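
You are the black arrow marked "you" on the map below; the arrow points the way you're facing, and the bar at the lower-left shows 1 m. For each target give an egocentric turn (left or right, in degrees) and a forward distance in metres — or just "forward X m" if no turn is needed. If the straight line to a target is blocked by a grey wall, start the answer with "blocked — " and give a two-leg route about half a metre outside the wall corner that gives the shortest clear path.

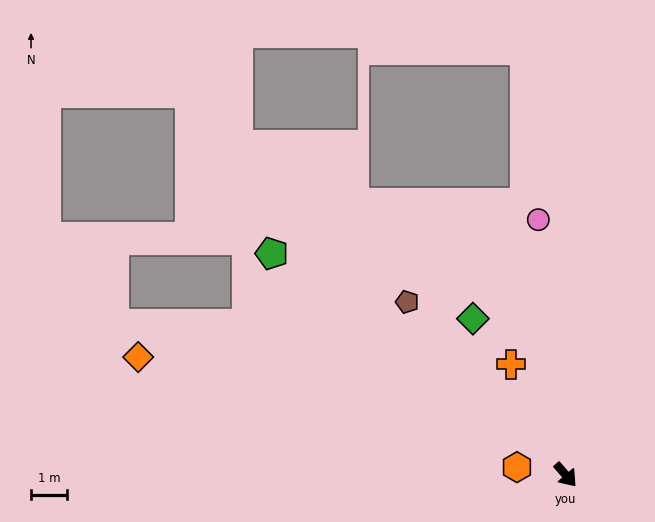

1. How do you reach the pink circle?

turn left 145°, forward 7.1 m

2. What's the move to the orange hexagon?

turn right 140°, forward 1.4 m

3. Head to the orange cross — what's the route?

turn left 166°, forward 3.4 m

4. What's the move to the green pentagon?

turn right 168°, forward 10.1 m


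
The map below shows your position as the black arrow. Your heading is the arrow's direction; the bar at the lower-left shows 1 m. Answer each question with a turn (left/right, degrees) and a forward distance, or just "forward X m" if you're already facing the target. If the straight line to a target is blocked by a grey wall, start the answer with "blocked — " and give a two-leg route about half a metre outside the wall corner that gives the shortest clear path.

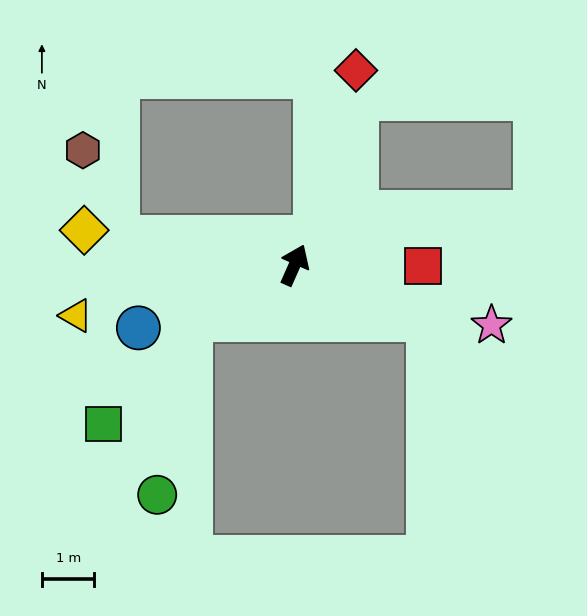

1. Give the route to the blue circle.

turn left 136°, forward 3.2 m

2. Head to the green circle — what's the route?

blocked — turn left 141°, forward 2.2 m, then turn left 52°, forward 3.4 m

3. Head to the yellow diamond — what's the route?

turn left 104°, forward 4.1 m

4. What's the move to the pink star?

turn right 83°, forward 3.9 m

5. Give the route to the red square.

turn right 66°, forward 2.4 m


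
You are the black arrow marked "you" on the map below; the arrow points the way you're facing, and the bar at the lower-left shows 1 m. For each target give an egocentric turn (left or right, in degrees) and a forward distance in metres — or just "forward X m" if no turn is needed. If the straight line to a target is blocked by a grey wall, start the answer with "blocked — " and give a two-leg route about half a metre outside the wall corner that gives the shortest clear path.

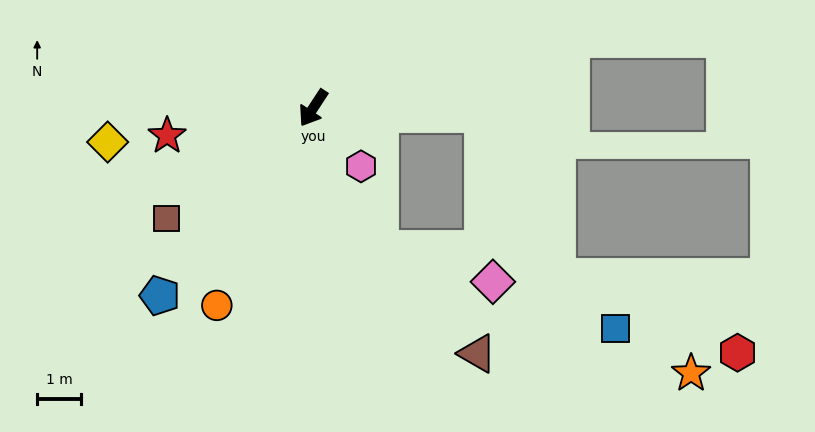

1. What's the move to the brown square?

turn right 20°, forward 4.2 m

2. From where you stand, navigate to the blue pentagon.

turn right 6°, forward 5.6 m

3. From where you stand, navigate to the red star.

turn right 46°, forward 3.4 m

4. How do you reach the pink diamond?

blocked — turn left 121°, forward 3.9 m, then turn right 84°, forward 3.8 m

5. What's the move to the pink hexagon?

turn left 73°, forward 1.7 m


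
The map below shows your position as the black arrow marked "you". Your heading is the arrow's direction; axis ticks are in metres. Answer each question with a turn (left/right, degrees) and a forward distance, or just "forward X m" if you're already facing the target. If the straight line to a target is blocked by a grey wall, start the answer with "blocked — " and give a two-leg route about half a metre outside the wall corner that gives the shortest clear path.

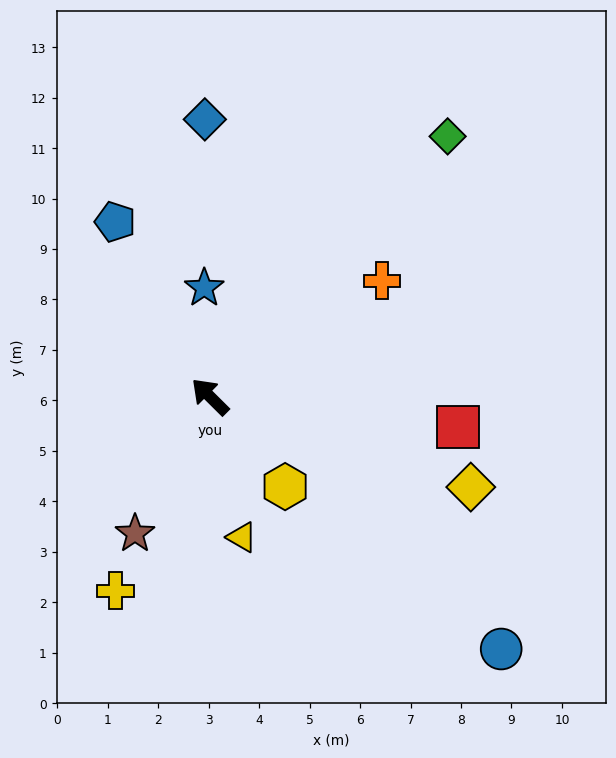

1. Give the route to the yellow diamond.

turn right 154°, forward 5.5 m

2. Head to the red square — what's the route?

turn right 142°, forward 5.0 m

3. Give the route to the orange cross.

turn right 101°, forward 4.1 m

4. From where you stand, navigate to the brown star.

turn left 106°, forward 3.1 m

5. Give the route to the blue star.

turn right 42°, forward 2.2 m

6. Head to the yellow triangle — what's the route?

turn left 148°, forward 2.9 m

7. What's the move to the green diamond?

turn right 88°, forward 7.0 m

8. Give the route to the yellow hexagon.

turn left 175°, forward 2.3 m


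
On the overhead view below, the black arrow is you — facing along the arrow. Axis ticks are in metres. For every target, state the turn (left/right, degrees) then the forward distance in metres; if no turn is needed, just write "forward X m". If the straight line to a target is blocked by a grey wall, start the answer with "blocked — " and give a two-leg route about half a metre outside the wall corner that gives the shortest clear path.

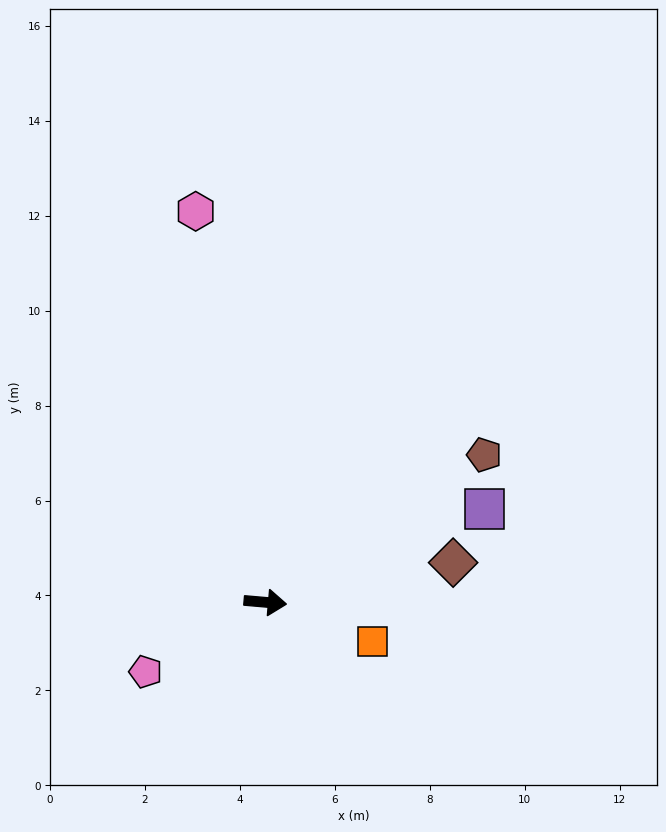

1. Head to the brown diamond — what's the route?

turn left 17°, forward 4.0 m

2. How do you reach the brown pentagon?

turn left 39°, forward 5.6 m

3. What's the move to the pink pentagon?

turn right 145°, forward 2.9 m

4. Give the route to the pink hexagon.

turn left 105°, forward 8.4 m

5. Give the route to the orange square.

turn right 15°, forward 2.4 m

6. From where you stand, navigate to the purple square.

turn left 28°, forward 5.0 m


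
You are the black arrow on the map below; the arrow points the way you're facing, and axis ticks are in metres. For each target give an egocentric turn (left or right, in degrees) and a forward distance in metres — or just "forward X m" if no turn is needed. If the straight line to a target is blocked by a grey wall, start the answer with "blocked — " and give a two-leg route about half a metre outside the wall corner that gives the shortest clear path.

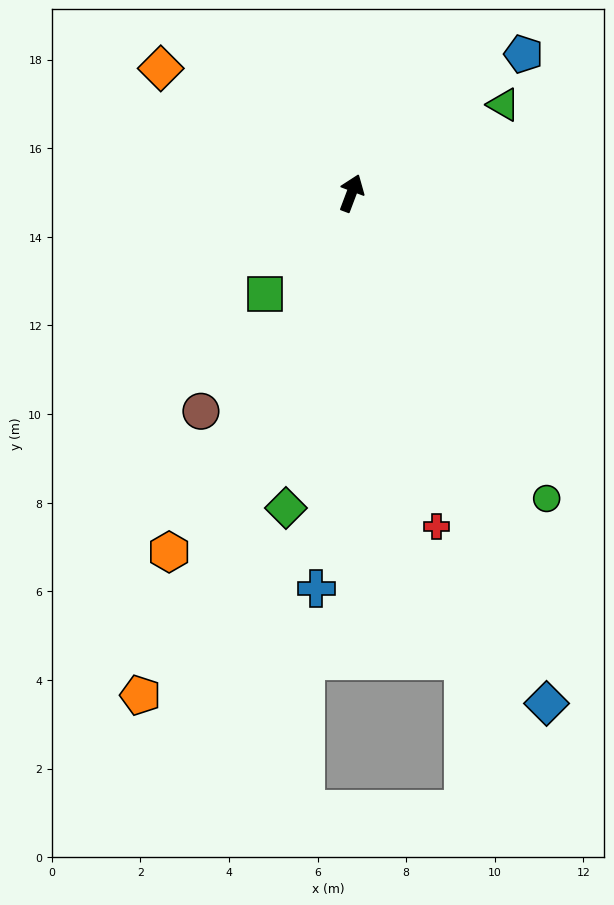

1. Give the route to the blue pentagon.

turn right 30°, forward 5.0 m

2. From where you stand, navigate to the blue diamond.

turn right 138°, forward 12.3 m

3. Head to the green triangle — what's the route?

turn right 39°, forward 4.0 m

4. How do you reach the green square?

turn left 160°, forward 3.0 m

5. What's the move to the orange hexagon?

turn left 174°, forward 9.1 m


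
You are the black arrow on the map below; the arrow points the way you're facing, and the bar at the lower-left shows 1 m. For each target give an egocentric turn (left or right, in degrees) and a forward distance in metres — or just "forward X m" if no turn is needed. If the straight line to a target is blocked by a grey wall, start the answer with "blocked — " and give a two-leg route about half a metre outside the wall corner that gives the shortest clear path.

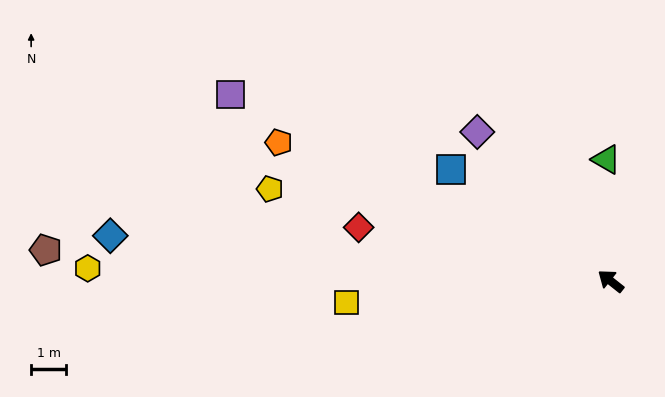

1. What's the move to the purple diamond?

turn right 10°, forward 5.7 m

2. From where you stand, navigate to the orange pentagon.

turn left 16°, forward 10.2 m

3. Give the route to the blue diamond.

turn left 33°, forward 14.3 m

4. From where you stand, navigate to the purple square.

turn left 12°, forward 12.0 m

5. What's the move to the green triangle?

turn right 49°, forward 3.5 m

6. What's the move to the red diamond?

turn left 26°, forward 7.3 m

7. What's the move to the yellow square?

turn left 43°, forward 7.5 m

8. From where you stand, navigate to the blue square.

turn left 3°, forward 5.5 m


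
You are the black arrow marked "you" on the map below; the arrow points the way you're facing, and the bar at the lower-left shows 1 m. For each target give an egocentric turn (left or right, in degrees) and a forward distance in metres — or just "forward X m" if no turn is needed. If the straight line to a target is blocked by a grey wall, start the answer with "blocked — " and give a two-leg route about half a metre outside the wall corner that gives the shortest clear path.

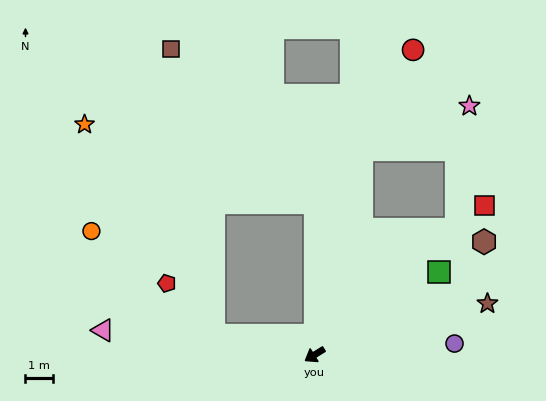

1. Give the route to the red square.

turn right 171°, forward 8.3 m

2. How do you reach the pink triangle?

turn right 39°, forward 7.8 m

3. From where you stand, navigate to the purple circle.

turn left 153°, forward 5.1 m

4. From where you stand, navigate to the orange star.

blocked — turn right 122°, forward 5.6 m, then turn left 71°, forward 8.9 m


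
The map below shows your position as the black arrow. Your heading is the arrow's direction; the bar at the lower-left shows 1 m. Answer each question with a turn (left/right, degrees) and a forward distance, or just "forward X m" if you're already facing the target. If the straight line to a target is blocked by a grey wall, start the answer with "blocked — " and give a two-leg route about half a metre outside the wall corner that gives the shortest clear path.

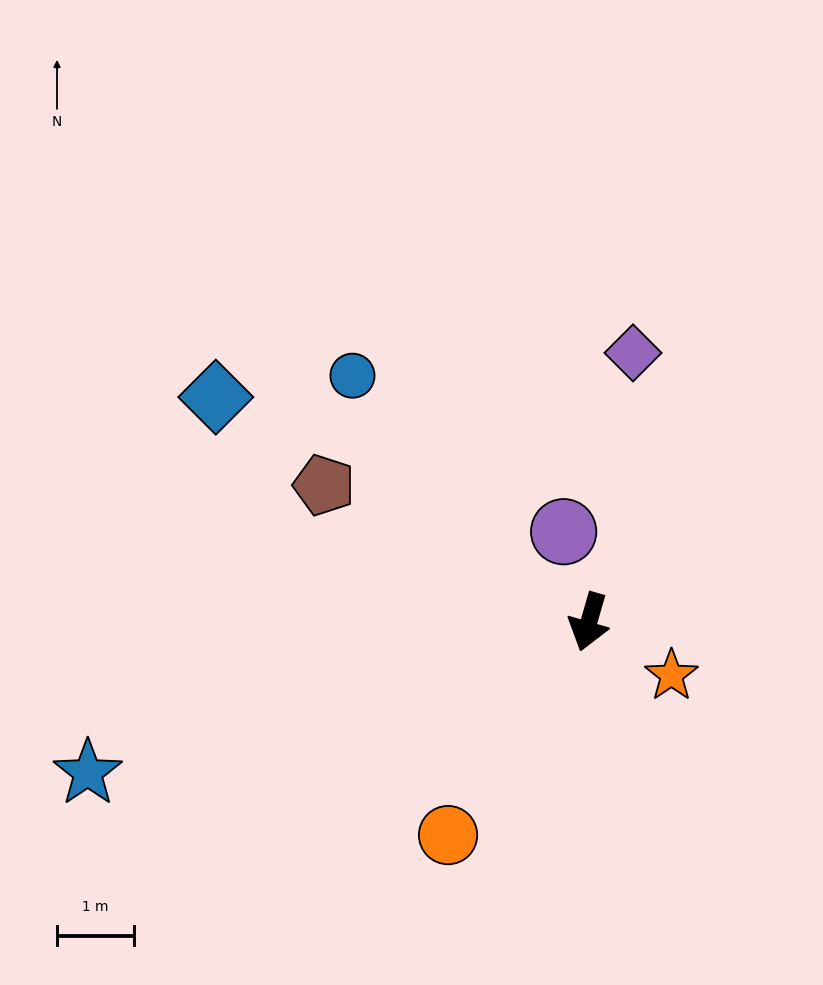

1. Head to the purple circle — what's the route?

turn right 148°, forward 1.2 m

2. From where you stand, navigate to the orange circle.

turn right 17°, forward 3.3 m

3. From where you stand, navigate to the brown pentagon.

turn right 101°, forward 3.9 m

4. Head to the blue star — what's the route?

turn right 57°, forward 6.8 m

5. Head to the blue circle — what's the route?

turn right 120°, forward 4.4 m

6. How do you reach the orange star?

turn left 73°, forward 1.3 m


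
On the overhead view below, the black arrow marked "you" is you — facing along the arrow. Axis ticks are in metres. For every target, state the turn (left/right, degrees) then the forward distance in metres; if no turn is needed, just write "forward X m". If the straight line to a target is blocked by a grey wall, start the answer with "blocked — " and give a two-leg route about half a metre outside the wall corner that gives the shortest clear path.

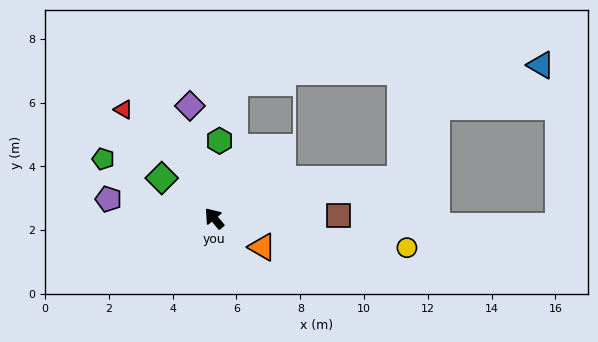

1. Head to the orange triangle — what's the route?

turn right 161°, forward 1.8 m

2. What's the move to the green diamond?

turn left 13°, forward 2.1 m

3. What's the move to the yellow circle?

turn right 139°, forward 6.1 m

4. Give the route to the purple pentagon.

turn left 40°, forward 3.4 m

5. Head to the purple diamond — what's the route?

turn right 28°, forward 3.6 m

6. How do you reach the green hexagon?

turn right 44°, forward 2.4 m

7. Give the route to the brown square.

turn right 128°, forward 3.9 m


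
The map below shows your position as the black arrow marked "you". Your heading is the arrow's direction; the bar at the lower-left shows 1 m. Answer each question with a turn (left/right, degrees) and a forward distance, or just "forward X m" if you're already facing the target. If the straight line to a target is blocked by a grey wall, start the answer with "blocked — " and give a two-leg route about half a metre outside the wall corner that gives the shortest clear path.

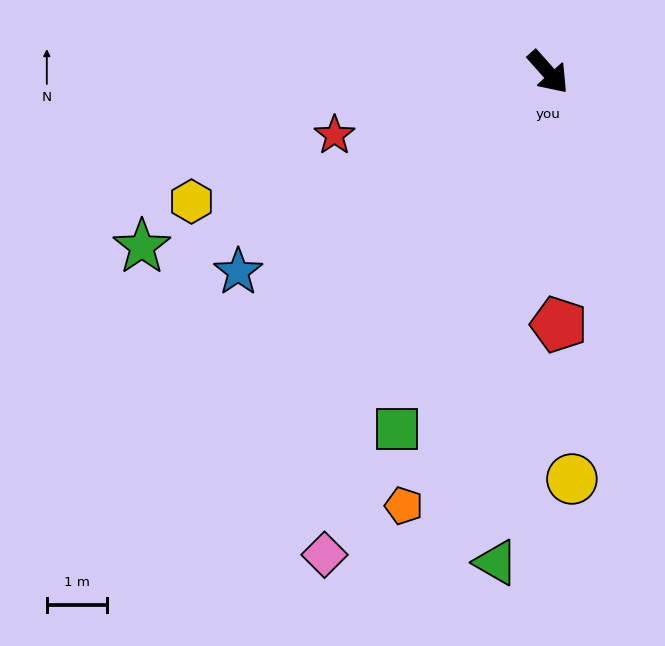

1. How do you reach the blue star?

turn right 99°, forward 6.1 m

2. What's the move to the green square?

turn right 65°, forward 6.5 m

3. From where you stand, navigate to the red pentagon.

turn right 39°, forward 4.2 m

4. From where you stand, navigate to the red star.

turn right 115°, forward 3.7 m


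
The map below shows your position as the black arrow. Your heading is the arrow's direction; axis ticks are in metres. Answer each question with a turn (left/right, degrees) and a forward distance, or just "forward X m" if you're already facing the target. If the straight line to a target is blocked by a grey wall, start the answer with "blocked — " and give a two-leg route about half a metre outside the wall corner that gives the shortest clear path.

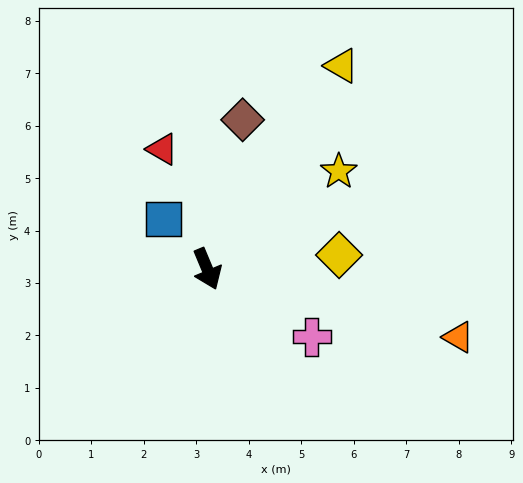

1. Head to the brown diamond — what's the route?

turn left 144°, forward 2.9 m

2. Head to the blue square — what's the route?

turn right 161°, forward 1.3 m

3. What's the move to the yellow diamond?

turn left 73°, forward 2.5 m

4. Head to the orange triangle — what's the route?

turn left 52°, forward 5.0 m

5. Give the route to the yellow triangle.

turn left 124°, forward 4.6 m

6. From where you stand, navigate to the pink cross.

turn left 34°, forward 2.4 m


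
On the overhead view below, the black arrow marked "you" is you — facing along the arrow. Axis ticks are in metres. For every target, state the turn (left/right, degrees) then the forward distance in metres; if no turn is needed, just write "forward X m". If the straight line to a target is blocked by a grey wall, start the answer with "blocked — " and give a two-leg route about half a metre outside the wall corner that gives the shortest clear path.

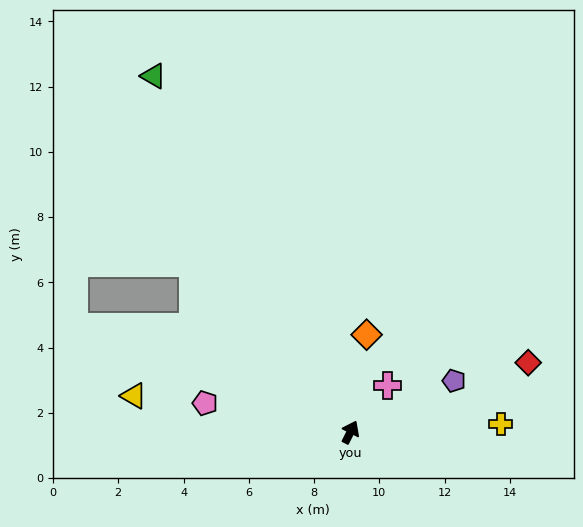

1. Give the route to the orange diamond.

turn left 17°, forward 3.0 m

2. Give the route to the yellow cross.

turn right 60°, forward 4.6 m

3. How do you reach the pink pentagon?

turn left 105°, forward 4.5 m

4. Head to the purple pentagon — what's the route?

turn right 37°, forward 3.5 m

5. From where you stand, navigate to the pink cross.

turn right 12°, forward 1.8 m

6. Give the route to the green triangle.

turn left 56°, forward 12.5 m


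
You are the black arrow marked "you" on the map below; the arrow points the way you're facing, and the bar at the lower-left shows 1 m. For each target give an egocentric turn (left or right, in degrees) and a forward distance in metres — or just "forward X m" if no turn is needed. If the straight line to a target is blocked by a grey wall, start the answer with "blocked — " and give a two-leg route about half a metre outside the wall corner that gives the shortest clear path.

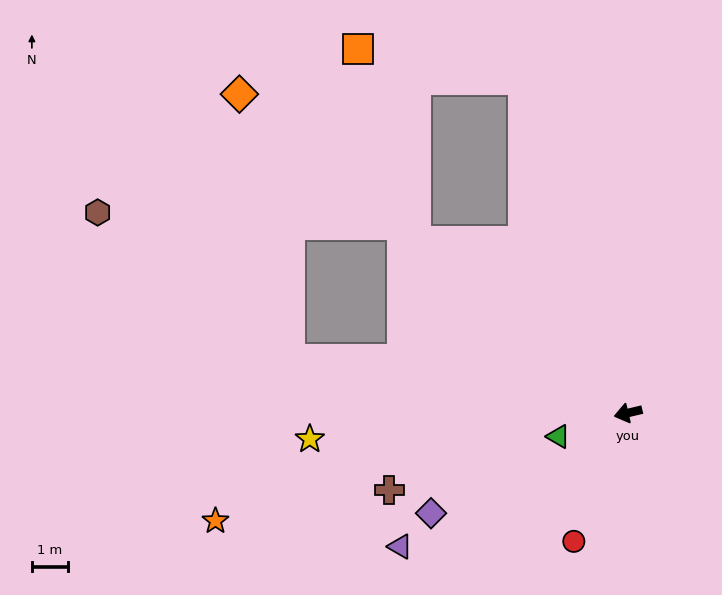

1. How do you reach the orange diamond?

turn right 53°, forward 14.1 m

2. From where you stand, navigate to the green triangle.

turn left 5°, forward 2.1 m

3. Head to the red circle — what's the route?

turn left 54°, forward 3.9 m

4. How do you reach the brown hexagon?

blocked — turn right 22°, forward 9.6 m, then turn right 29°, forward 6.8 m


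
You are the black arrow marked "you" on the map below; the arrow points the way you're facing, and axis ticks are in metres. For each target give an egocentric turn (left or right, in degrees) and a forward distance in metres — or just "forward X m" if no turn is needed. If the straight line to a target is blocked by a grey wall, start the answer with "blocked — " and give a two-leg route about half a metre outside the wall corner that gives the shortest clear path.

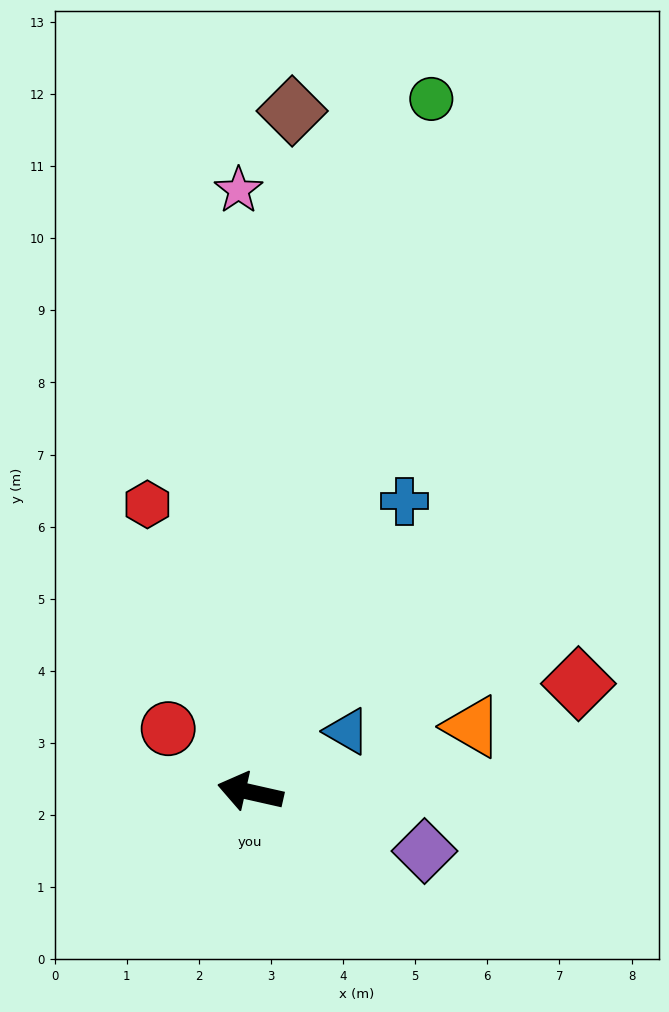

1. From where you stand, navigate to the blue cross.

turn right 105°, forward 4.6 m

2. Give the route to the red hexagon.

turn right 58°, forward 4.2 m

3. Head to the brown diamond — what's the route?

turn right 81°, forward 9.5 m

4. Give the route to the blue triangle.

turn right 135°, forward 1.6 m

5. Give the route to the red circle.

turn right 25°, forward 1.4 m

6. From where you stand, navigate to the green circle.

turn right 92°, forward 9.9 m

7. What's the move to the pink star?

turn right 76°, forward 8.4 m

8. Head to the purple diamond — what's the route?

turn left 174°, forward 2.5 m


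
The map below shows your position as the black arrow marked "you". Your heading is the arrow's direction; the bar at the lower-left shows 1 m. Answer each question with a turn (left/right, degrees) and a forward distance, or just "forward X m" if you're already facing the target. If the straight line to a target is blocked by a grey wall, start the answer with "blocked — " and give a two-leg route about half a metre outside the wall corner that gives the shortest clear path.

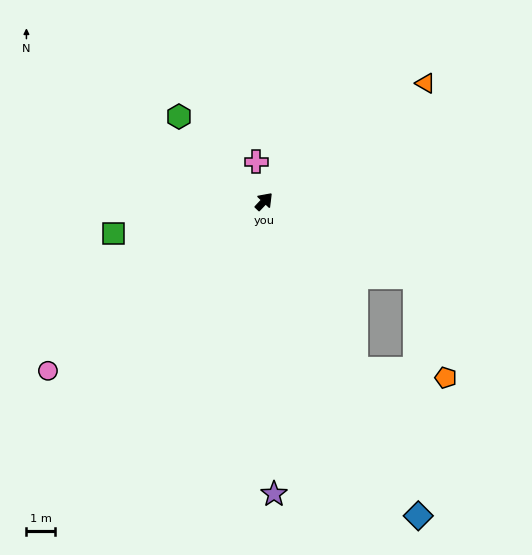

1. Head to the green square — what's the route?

turn left 145°, forward 5.3 m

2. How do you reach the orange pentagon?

blocked — turn right 73°, forward 5.8 m, then turn right 47°, forward 3.6 m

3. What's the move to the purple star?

turn right 135°, forward 10.1 m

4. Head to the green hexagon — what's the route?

turn left 88°, forward 4.2 m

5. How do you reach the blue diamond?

turn right 111°, forward 12.1 m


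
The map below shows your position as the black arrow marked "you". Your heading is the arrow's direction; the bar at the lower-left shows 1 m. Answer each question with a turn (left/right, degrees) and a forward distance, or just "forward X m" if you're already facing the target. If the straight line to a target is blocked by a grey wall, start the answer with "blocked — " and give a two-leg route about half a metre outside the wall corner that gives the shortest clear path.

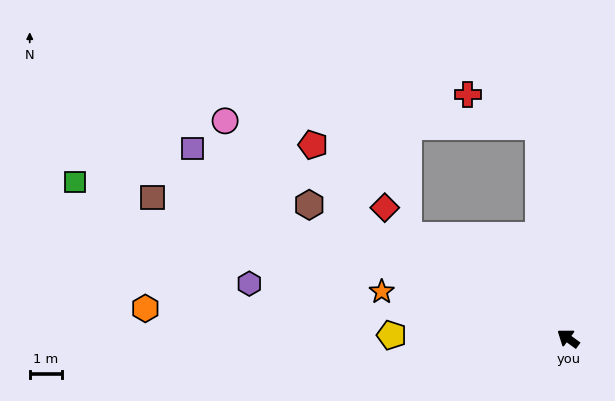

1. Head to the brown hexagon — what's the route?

turn left 9°, forward 9.0 m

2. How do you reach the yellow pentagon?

turn left 35°, forward 5.5 m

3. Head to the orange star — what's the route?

turn left 22°, forward 6.0 m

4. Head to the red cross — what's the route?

blocked — turn right 46°, forward 6.6 m, then turn left 58°, forward 2.4 m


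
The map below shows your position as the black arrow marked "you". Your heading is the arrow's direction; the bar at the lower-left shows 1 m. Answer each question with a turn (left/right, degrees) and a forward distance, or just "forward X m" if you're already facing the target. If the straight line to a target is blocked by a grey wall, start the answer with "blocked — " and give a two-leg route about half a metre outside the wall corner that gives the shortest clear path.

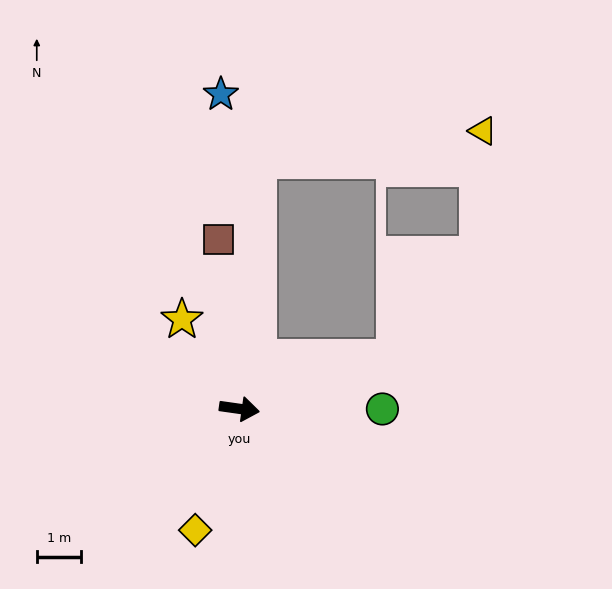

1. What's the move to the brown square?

turn left 105°, forward 3.8 m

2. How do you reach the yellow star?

turn left 131°, forward 2.4 m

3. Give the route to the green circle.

turn left 8°, forward 3.2 m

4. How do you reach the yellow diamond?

turn right 102°, forward 2.9 m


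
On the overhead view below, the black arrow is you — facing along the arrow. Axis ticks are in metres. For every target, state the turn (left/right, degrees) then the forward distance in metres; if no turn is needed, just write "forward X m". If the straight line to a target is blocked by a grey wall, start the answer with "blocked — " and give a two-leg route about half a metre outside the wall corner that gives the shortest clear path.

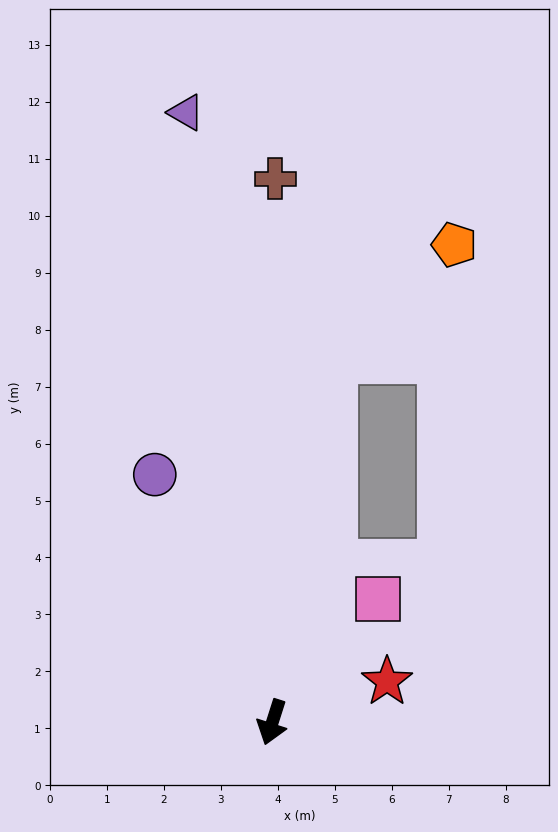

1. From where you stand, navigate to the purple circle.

turn right 137°, forward 4.8 m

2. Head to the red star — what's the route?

turn left 127°, forward 2.1 m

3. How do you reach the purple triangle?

turn right 154°, forward 10.8 m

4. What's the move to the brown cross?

turn right 163°, forward 9.5 m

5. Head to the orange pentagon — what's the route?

blocked — turn right 172°, forward 6.5 m, then turn right 37°, forward 2.9 m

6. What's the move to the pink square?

turn left 157°, forward 2.9 m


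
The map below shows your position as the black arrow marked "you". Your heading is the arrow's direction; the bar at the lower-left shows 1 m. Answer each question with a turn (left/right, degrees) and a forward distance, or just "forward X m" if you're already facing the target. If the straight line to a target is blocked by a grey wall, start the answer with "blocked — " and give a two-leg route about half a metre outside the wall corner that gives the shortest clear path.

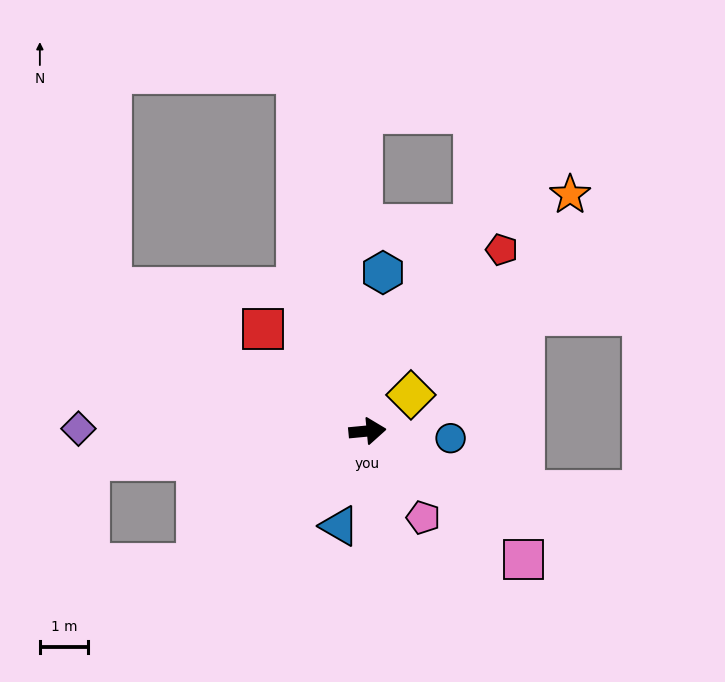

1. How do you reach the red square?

turn left 130°, forward 3.0 m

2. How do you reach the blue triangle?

turn right 112°, forward 2.1 m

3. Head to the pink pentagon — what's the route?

turn right 63°, forward 2.1 m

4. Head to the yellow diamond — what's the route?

turn left 34°, forward 1.2 m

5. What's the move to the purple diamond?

turn left 174°, forward 6.0 m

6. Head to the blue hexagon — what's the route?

turn left 79°, forward 3.3 m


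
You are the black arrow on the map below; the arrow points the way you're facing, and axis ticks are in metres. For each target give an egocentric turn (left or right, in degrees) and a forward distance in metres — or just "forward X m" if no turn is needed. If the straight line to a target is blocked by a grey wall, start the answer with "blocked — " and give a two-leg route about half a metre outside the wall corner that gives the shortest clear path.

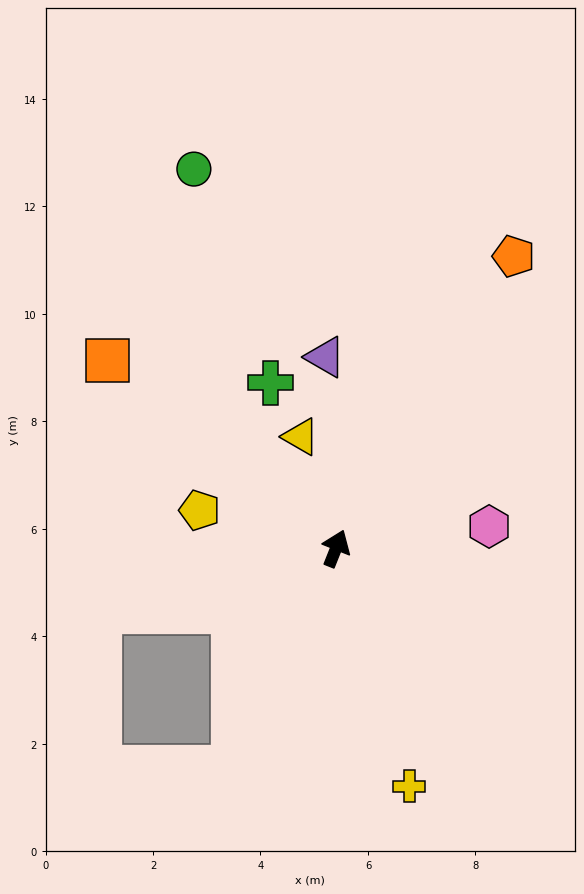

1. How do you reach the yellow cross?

turn right 141°, forward 4.6 m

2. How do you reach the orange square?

turn left 72°, forward 5.5 m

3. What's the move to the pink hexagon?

turn right 60°, forward 2.9 m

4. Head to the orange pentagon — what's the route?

turn right 10°, forward 6.4 m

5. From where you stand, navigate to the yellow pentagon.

turn left 96°, forward 2.6 m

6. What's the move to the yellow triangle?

turn left 39°, forward 2.2 m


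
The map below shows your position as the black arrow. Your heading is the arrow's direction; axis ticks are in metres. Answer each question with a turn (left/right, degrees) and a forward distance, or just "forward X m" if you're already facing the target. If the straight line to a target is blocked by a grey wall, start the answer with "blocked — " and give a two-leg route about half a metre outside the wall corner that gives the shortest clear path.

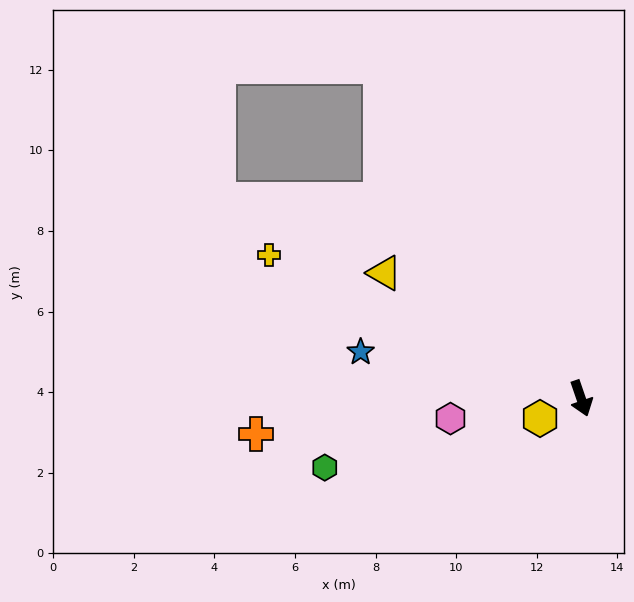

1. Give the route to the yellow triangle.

turn right 141°, forward 5.8 m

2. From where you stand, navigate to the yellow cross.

turn right 134°, forward 8.5 m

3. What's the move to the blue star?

turn right 121°, forward 5.6 m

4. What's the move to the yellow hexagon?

turn right 83°, forward 1.1 m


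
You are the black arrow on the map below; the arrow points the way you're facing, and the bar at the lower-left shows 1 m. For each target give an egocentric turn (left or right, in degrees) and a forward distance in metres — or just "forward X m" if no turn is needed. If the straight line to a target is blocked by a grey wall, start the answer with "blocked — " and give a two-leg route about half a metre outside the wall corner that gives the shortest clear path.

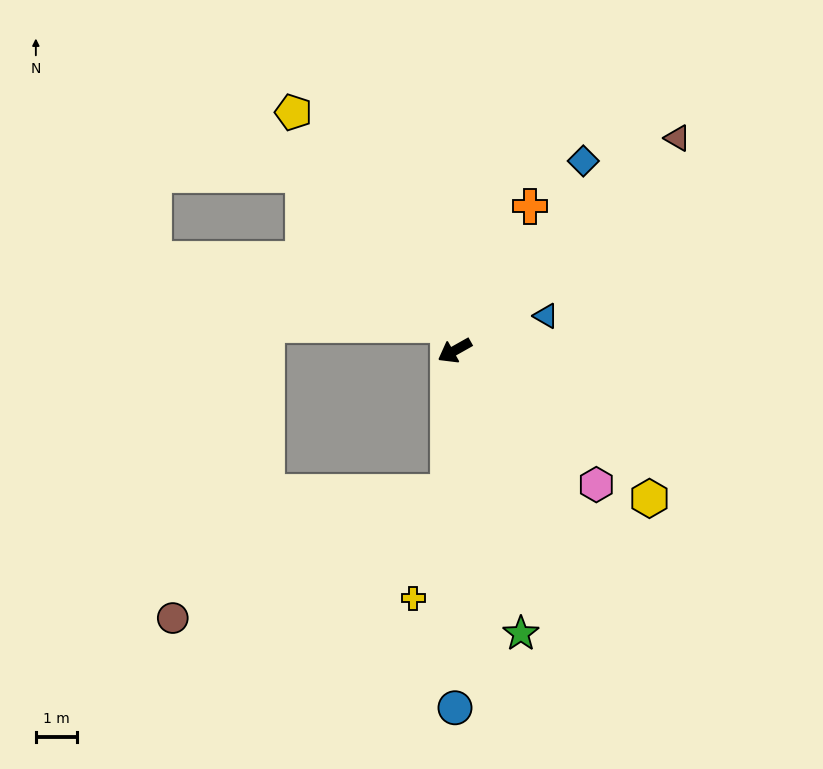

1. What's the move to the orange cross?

turn right 147°, forward 3.9 m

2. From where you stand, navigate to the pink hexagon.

turn left 107°, forward 4.7 m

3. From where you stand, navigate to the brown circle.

blocked — turn left 58°, forward 3.4 m, then turn right 63°, forward 7.3 m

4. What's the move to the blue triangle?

turn left 171°, forward 2.4 m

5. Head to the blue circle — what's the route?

turn left 61°, forward 8.7 m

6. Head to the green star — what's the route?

turn left 74°, forward 7.0 m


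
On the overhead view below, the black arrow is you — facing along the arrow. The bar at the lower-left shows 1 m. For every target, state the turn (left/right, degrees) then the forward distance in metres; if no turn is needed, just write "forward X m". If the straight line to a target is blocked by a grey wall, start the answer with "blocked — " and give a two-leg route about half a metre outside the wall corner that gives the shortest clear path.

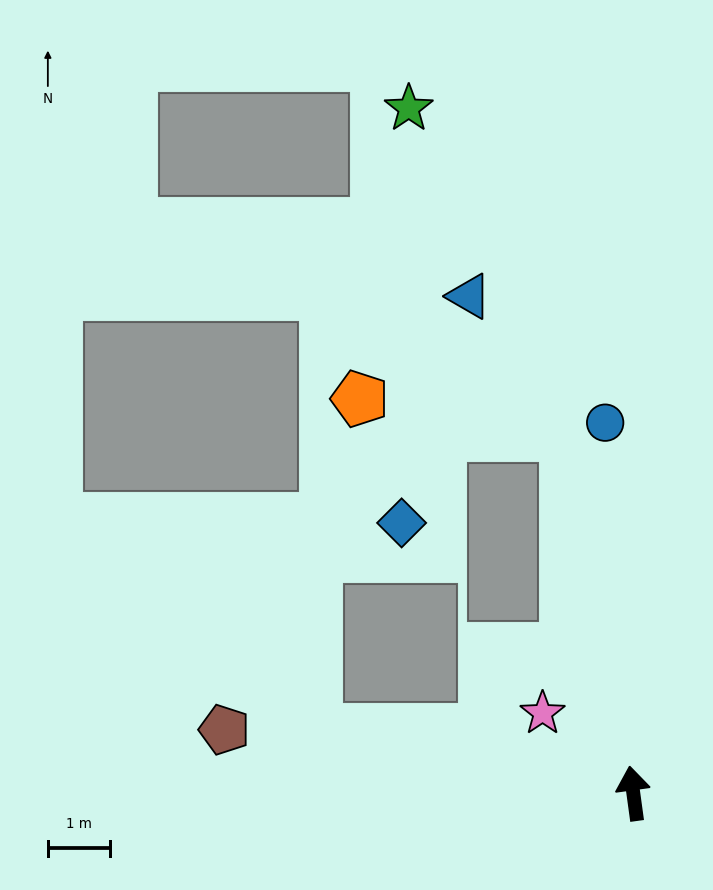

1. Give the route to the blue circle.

turn right 3°, forward 6.0 m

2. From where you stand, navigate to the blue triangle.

blocked — turn left 3°, forward 5.9 m, then turn left 24°, forward 2.7 m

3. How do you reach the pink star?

turn left 41°, forward 2.0 m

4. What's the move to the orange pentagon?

blocked — turn left 3°, forward 5.9 m, then turn left 69°, forward 3.4 m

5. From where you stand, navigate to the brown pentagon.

turn left 73°, forward 6.7 m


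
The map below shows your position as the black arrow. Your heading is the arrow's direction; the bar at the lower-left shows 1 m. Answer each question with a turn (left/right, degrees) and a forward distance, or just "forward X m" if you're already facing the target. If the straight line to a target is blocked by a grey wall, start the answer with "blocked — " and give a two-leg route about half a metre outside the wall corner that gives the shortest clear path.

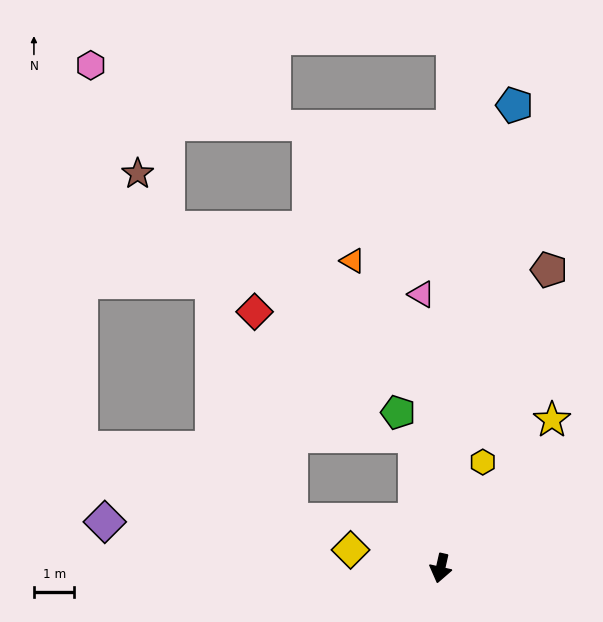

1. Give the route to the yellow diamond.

turn right 89°, forward 2.3 m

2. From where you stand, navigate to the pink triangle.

turn right 163°, forward 6.8 m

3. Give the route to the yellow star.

turn left 156°, forward 4.6 m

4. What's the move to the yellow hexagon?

turn left 171°, forward 2.8 m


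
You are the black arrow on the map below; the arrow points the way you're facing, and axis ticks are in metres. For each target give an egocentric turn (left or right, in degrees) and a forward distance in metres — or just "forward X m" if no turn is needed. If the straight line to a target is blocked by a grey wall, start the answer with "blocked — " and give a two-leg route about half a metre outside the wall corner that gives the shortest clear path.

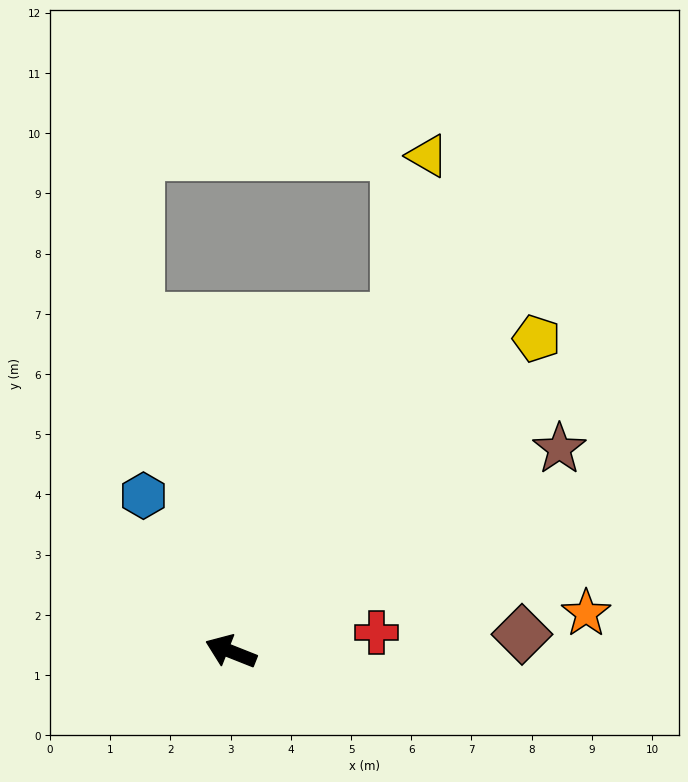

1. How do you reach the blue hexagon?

turn right 39°, forward 3.0 m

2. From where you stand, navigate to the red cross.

turn right 151°, forward 2.4 m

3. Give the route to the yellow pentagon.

turn right 113°, forward 7.3 m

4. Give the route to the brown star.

turn right 127°, forward 6.4 m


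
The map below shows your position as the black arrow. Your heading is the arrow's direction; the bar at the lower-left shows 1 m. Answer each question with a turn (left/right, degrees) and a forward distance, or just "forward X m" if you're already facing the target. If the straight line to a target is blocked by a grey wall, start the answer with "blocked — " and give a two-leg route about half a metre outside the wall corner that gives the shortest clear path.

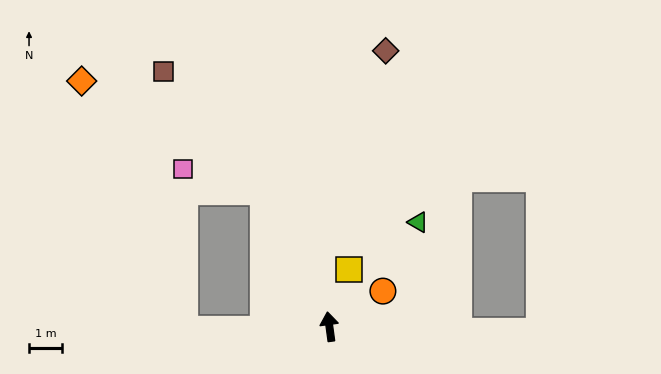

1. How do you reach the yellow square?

turn right 27°, forward 1.8 m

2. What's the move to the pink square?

blocked — turn left 18°, forward 4.5 m, then turn left 49°, forward 2.5 m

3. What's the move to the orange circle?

turn right 64°, forward 1.9 m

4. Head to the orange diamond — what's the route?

blocked — turn left 18°, forward 4.5 m, then turn left 33°, forward 6.4 m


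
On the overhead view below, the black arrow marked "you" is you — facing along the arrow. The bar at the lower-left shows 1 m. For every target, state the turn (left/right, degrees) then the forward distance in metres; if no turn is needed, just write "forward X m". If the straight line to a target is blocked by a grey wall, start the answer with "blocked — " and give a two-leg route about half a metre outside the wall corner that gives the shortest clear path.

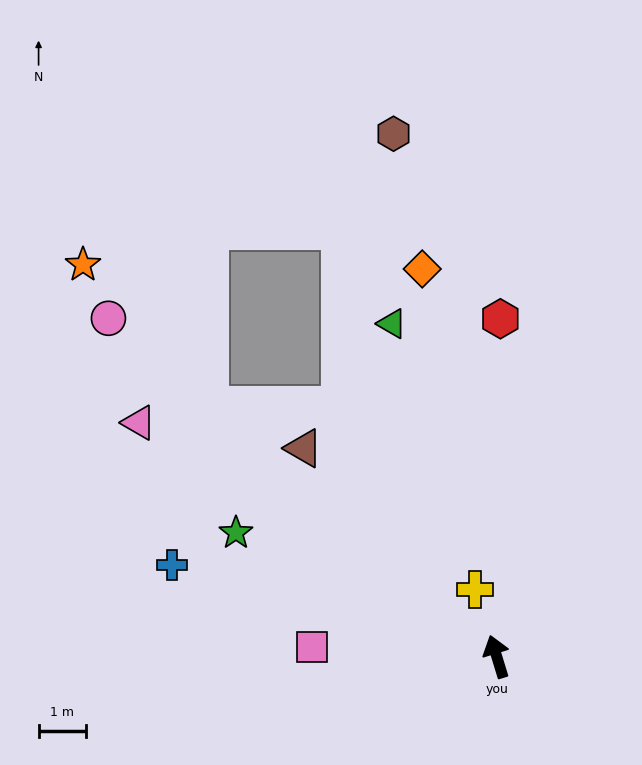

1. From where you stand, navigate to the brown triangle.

turn left 26°, forward 6.0 m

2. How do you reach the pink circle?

turn left 32°, forward 10.8 m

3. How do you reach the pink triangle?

turn left 40°, forward 9.0 m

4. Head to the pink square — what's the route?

turn left 70°, forward 3.9 m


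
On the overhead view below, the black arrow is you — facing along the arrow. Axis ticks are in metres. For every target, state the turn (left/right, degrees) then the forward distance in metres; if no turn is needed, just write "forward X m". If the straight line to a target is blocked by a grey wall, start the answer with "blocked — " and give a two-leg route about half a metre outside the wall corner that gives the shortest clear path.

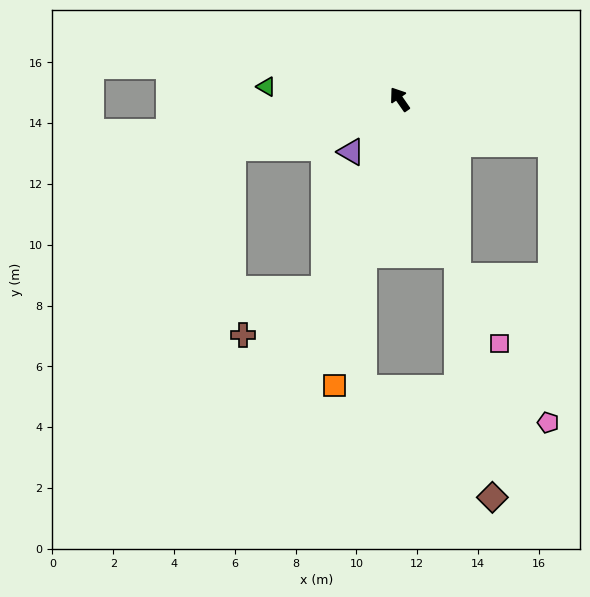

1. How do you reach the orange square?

turn left 132°, forward 9.7 m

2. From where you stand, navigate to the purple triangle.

turn left 102°, forward 2.4 m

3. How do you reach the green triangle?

turn left 50°, forward 4.4 m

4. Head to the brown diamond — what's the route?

blocked — turn left 165°, forward 5.5 m, then turn right 11°, forward 8.1 m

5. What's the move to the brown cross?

blocked — turn left 123°, forward 6.7 m, then turn right 38°, forward 3.0 m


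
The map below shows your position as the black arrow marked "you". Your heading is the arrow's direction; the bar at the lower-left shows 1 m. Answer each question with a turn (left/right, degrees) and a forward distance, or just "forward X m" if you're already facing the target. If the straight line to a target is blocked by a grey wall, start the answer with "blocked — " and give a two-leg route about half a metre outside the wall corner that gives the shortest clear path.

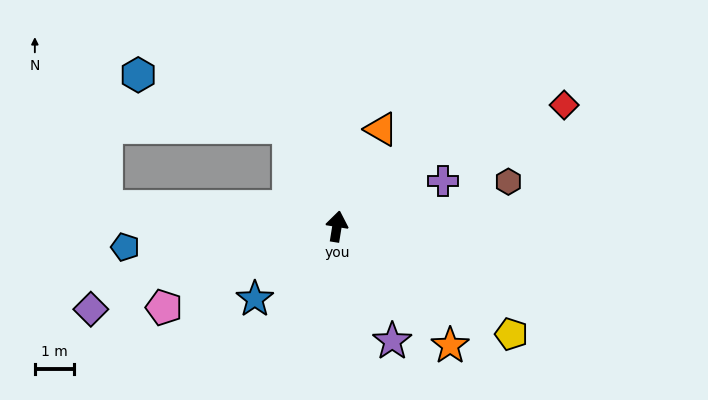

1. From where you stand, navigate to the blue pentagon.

turn left 105°, forward 5.4 m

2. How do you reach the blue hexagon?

blocked — turn left 35°, forward 2.8 m, then turn left 45°, forward 4.0 m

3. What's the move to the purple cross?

turn right 58°, forward 2.9 m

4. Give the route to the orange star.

turn right 127°, forward 4.2 m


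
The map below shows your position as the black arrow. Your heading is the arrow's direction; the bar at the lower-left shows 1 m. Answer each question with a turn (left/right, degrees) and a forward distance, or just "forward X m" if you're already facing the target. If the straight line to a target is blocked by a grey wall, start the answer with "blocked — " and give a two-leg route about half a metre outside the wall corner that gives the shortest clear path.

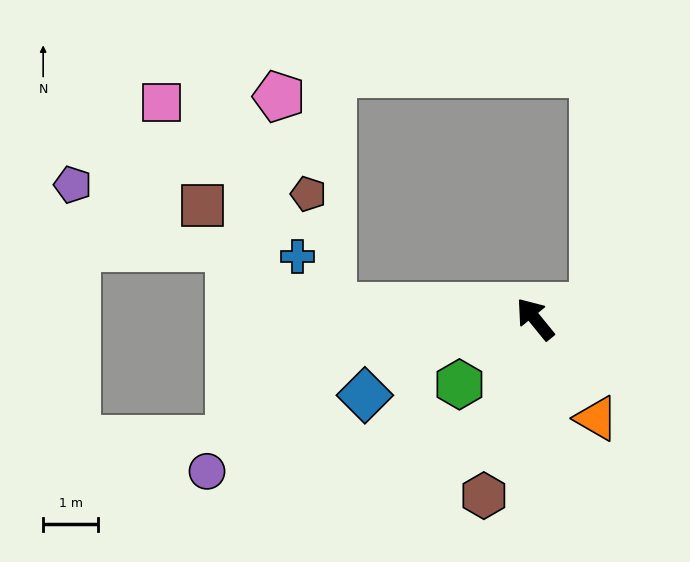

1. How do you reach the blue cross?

blocked — turn left 47°, forward 3.7 m, then turn right 50°, forward 1.1 m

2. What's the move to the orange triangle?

turn left 173°, forward 2.1 m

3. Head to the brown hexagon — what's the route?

turn left 125°, forward 3.3 m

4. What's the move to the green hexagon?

turn left 92°, forward 1.8 m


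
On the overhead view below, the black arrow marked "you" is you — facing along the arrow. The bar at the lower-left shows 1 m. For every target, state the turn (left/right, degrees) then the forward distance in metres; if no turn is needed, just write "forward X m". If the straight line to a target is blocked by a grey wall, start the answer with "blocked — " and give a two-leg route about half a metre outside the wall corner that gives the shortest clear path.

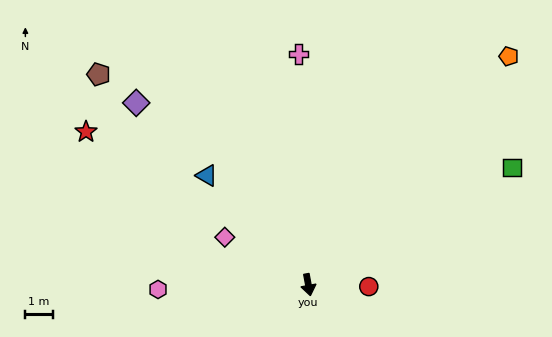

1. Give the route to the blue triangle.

turn right 148°, forward 5.4 m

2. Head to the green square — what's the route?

turn left 109°, forward 8.6 m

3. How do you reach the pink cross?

turn left 172°, forward 8.4 m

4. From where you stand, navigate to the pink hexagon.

turn right 99°, forward 5.5 m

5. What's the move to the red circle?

turn left 78°, forward 2.2 m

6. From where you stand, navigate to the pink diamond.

turn right 130°, forward 3.5 m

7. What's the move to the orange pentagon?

turn left 128°, forward 11.1 m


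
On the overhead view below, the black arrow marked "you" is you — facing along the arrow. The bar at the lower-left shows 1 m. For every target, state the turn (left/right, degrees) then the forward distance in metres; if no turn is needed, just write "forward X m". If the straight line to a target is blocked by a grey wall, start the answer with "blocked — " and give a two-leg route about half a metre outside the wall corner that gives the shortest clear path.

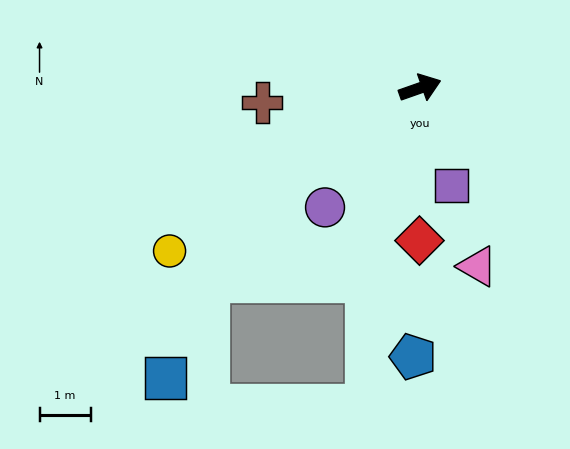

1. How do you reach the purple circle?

turn right 148°, forward 3.0 m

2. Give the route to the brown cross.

turn left 166°, forward 3.1 m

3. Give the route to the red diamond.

turn right 110°, forward 3.0 m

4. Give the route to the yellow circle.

turn right 166°, forward 5.9 m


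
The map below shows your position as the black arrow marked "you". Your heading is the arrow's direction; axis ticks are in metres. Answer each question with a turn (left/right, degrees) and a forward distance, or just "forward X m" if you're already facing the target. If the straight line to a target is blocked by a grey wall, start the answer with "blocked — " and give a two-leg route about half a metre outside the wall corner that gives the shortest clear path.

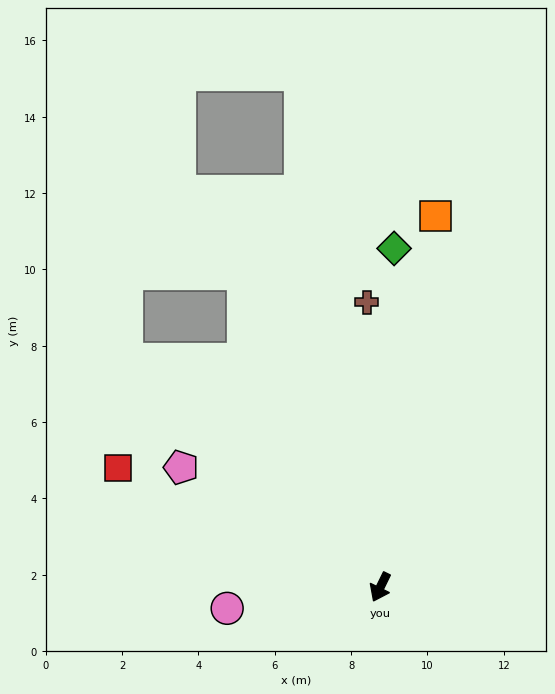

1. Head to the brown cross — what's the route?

turn right 151°, forward 7.5 m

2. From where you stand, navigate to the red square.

turn right 88°, forward 7.5 m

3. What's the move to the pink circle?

turn right 56°, forward 4.0 m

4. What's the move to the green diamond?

turn right 156°, forward 8.9 m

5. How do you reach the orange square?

turn right 162°, forward 9.8 m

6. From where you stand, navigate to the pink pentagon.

turn right 95°, forward 6.1 m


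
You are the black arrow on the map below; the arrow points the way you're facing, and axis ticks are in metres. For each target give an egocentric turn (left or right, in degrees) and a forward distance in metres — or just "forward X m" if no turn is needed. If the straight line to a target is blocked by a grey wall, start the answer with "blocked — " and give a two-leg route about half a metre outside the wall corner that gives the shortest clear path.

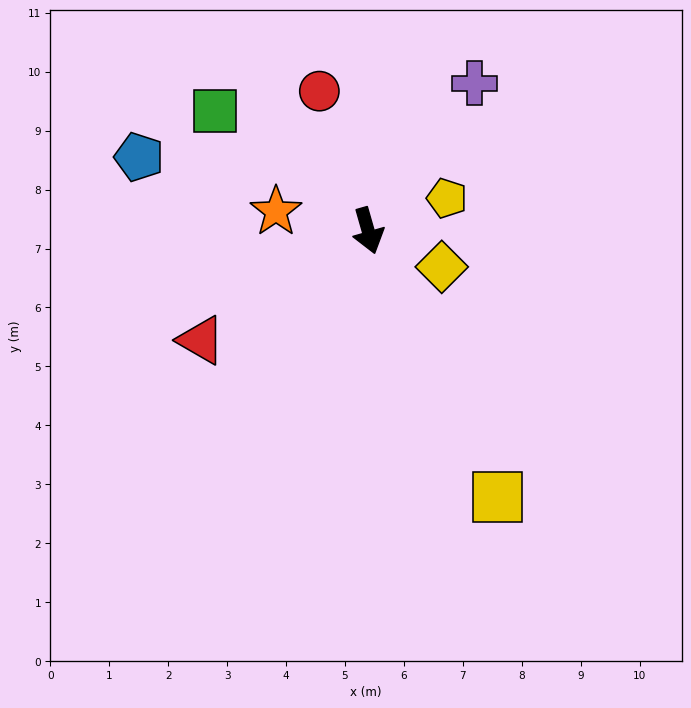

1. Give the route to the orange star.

turn right 118°, forward 1.6 m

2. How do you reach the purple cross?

turn left 128°, forward 3.1 m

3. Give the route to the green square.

turn right 144°, forward 3.3 m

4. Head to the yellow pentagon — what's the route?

turn left 96°, forward 1.4 m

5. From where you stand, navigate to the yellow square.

turn left 10°, forward 5.0 m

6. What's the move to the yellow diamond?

turn left 48°, forward 1.4 m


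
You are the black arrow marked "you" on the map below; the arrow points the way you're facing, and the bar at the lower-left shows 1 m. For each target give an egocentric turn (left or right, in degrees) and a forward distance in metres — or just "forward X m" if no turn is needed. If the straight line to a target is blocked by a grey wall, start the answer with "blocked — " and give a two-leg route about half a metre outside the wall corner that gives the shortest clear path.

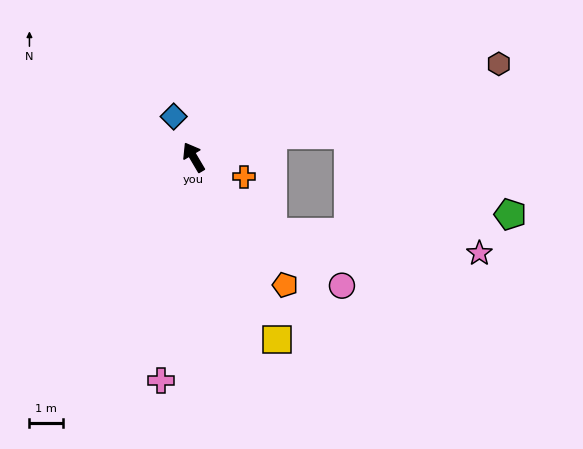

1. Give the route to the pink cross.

turn left 141°, forward 6.6 m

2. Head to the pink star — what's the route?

blocked — turn right 164°, forward 3.2 m, then turn left 38°, forward 6.1 m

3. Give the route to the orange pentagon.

turn right 175°, forward 4.6 m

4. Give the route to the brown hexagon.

turn right 104°, forward 9.4 m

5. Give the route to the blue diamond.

turn right 4°, forward 1.3 m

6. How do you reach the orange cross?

turn right 142°, forward 1.6 m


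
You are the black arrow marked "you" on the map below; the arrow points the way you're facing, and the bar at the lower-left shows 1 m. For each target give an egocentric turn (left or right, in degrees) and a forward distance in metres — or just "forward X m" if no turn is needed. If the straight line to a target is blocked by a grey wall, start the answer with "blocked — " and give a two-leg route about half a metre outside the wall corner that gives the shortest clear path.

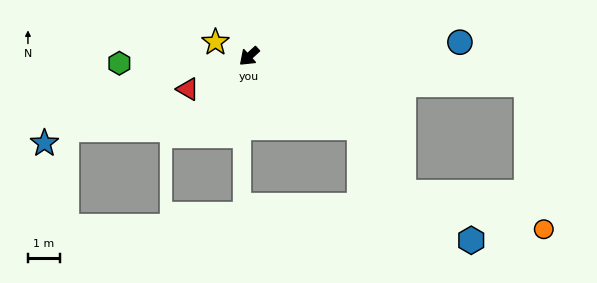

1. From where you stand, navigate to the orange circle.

blocked — turn left 132°, forward 8.8 m, then turn right 78°, forward 4.6 m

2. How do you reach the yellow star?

turn right 65°, forward 1.1 m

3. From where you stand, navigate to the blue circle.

turn left 141°, forward 6.6 m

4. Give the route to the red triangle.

turn right 14°, forward 2.2 m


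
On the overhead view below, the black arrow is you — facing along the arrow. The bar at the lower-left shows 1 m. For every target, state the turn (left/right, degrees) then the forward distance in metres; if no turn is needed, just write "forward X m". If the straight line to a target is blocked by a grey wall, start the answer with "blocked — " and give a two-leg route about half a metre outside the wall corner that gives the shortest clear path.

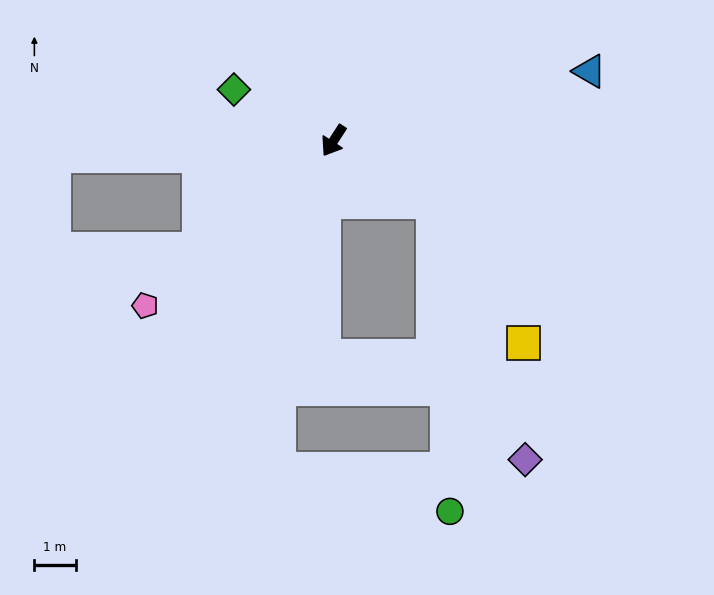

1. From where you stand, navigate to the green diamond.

turn right 84°, forward 2.7 m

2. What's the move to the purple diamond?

blocked — turn left 92°, forward 2.8 m, then turn right 40°, forward 6.6 m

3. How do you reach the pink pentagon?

turn right 16°, forward 6.1 m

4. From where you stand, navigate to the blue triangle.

turn left 138°, forward 6.4 m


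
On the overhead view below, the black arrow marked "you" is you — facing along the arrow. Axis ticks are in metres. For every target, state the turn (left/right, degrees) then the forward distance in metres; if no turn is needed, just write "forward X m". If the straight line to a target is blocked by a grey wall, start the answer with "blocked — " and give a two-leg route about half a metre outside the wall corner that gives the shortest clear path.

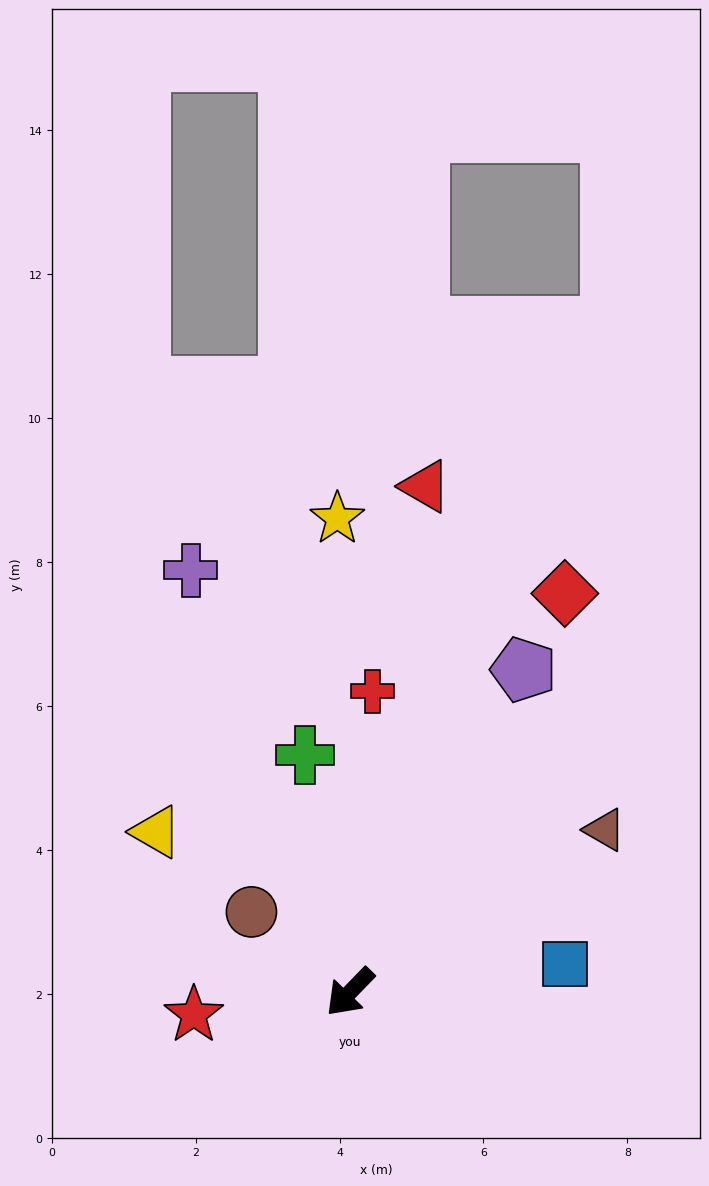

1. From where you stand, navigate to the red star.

turn right 38°, forward 2.2 m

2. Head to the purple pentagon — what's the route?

turn right 164°, forward 5.1 m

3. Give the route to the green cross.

turn right 125°, forward 3.4 m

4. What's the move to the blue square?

turn left 142°, forward 3.0 m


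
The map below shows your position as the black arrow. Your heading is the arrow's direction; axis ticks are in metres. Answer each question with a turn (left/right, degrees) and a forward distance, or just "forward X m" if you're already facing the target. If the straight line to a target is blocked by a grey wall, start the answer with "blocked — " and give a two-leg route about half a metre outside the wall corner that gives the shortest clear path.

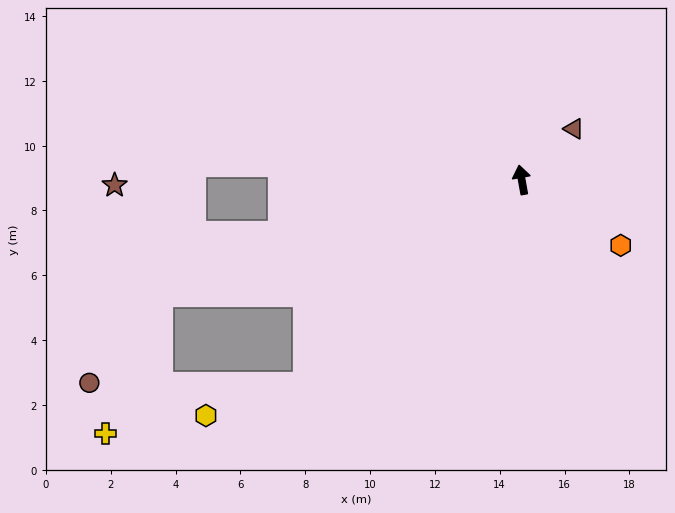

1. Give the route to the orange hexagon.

turn right 134°, forward 3.7 m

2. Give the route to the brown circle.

blocked — turn left 97°, forward 11.7 m, then turn left 35°, forward 3.5 m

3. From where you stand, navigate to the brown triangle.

turn right 56°, forward 2.3 m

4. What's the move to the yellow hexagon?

blocked — turn left 124°, forward 9.2 m, then turn right 28°, forward 3.3 m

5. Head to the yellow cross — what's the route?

blocked — turn left 97°, forward 11.7 m, then turn left 52°, forward 4.6 m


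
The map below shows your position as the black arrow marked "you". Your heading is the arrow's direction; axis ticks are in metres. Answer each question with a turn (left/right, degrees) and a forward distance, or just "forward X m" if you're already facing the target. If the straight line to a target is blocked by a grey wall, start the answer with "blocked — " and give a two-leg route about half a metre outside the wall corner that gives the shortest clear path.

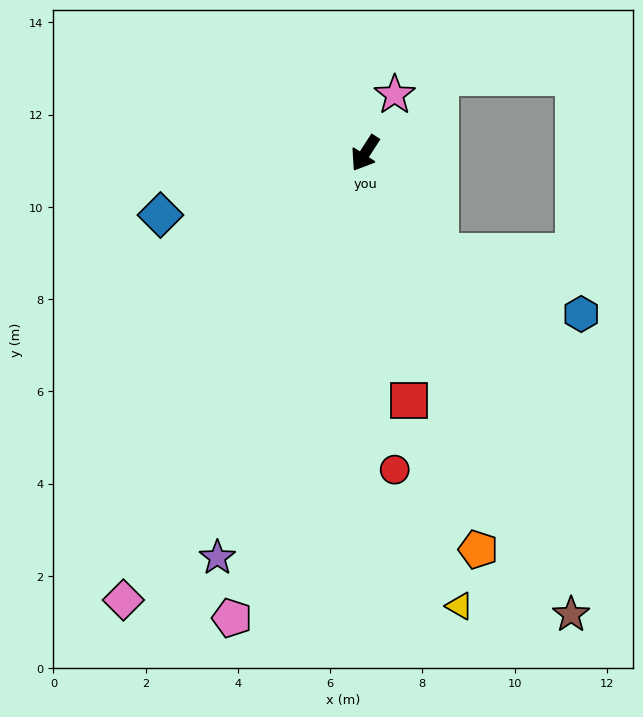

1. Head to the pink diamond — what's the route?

turn left 4°, forward 11.0 m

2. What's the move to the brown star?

turn left 57°, forward 11.0 m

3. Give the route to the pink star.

turn right 174°, forward 1.4 m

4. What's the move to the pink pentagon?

turn left 17°, forward 10.5 m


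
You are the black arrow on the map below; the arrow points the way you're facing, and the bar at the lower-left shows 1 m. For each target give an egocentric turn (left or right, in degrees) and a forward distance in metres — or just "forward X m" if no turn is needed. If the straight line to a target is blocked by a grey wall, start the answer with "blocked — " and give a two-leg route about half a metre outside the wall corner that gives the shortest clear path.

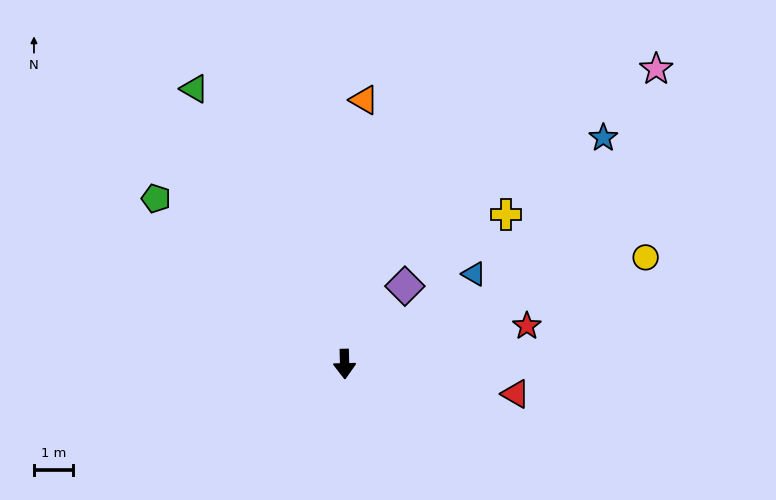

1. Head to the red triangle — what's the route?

turn left 79°, forward 4.4 m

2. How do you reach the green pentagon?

turn right 133°, forward 6.4 m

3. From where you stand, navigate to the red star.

turn left 100°, forward 4.8 m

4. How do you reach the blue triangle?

turn left 124°, forward 4.0 m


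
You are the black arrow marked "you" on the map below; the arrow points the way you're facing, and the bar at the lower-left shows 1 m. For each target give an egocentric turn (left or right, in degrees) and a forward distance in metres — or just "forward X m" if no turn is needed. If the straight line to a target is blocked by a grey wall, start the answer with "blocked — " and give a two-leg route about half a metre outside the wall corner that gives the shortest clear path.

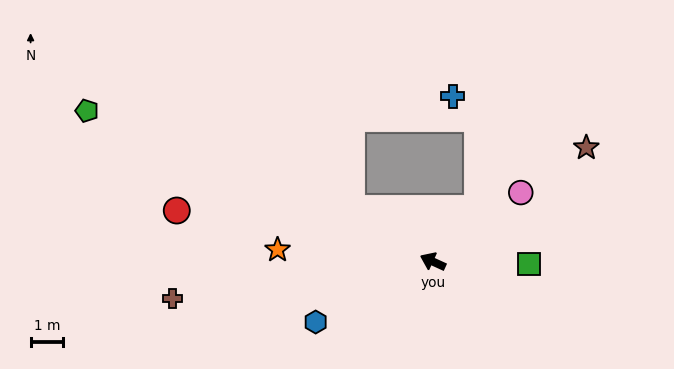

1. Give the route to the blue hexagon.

turn left 52°, forward 4.0 m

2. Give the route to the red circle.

turn left 13°, forward 8.0 m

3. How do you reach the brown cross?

turn left 33°, forward 8.0 m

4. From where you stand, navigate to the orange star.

turn left 20°, forward 4.7 m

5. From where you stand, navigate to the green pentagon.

forward 11.5 m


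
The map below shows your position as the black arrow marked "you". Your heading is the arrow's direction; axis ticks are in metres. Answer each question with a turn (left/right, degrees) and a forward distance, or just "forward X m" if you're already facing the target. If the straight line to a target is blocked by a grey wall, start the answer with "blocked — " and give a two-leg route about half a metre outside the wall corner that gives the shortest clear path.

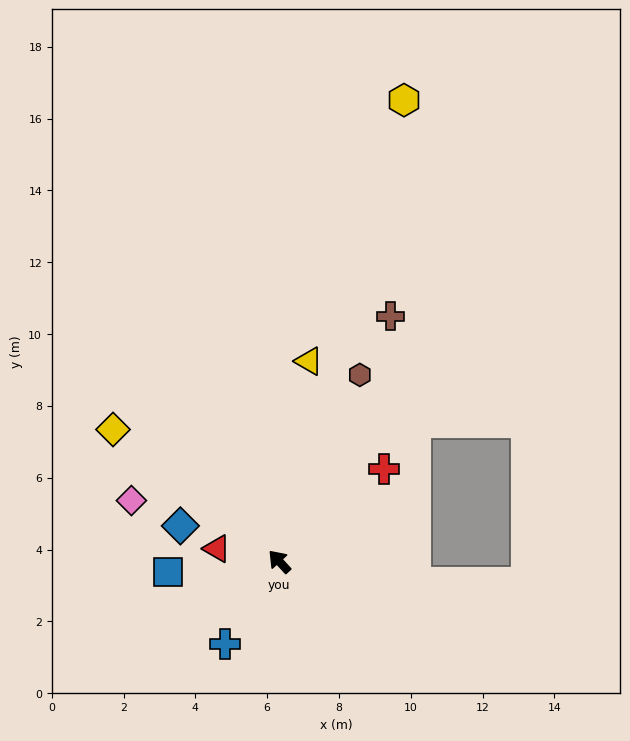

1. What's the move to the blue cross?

turn left 104°, forward 2.8 m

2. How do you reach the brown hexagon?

turn right 66°, forward 5.7 m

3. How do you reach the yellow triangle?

turn right 51°, forward 5.6 m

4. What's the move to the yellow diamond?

turn left 9°, forward 5.9 m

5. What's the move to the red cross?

turn right 91°, forward 3.9 m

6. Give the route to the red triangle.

turn left 36°, forward 1.8 m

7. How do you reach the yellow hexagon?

turn right 58°, forward 13.3 m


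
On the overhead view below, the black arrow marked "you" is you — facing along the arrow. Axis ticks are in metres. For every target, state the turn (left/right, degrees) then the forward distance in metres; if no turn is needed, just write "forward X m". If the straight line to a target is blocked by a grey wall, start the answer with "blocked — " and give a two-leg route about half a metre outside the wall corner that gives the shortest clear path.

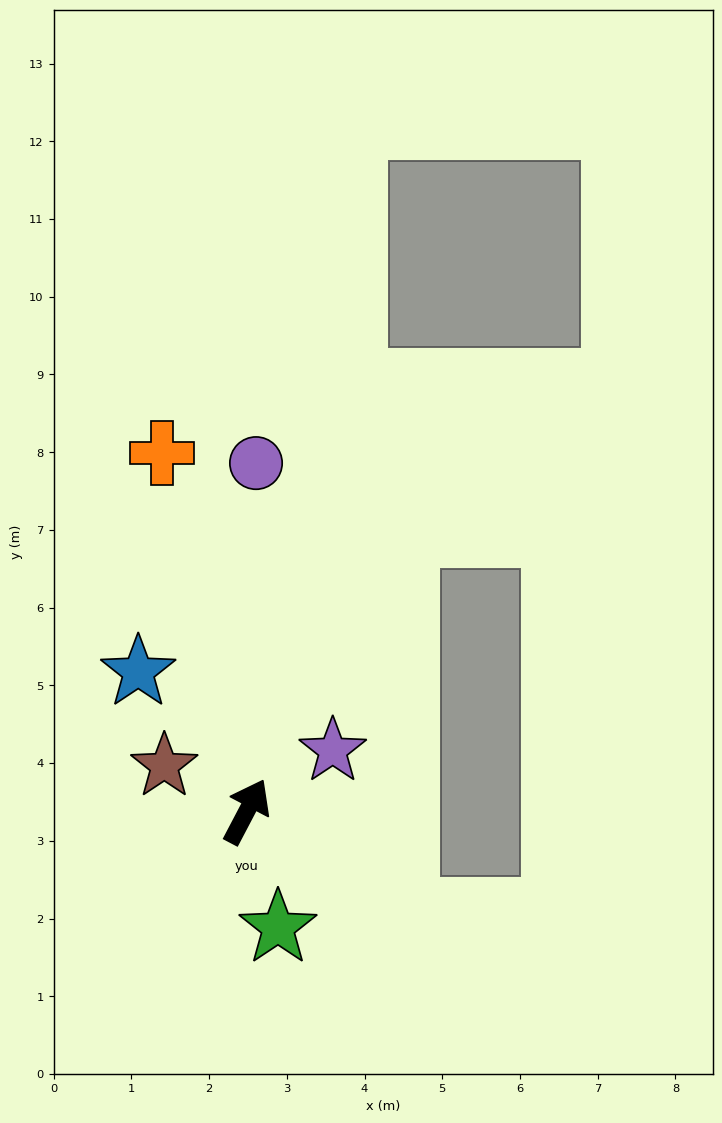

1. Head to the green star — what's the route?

turn right 137°, forward 1.5 m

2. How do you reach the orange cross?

turn left 41°, forward 4.7 m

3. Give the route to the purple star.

turn right 27°, forward 1.4 m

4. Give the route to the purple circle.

turn left 26°, forward 4.5 m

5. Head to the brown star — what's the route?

turn left 89°, forward 1.2 m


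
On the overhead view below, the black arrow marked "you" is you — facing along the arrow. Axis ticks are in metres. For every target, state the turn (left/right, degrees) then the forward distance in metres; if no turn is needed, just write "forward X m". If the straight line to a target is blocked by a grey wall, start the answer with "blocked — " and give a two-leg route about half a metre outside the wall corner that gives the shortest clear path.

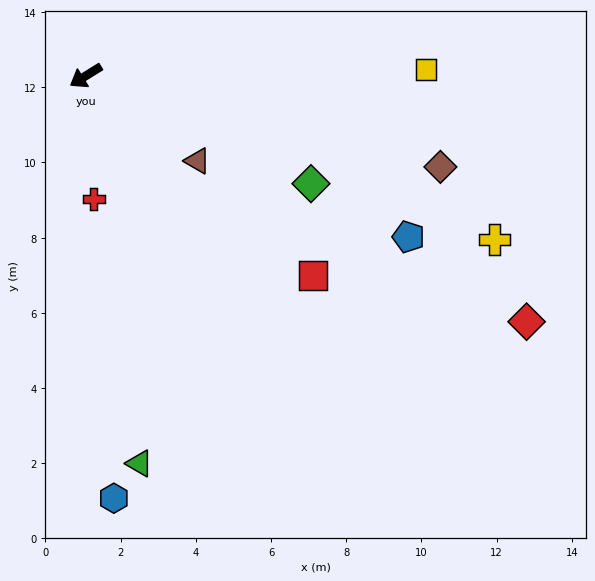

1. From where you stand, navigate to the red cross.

turn left 62°, forward 3.3 m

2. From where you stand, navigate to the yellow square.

turn left 149°, forward 9.1 m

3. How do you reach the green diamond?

turn left 123°, forward 6.6 m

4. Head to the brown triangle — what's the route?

turn left 111°, forward 3.7 m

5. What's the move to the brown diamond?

turn left 134°, forward 9.7 m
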